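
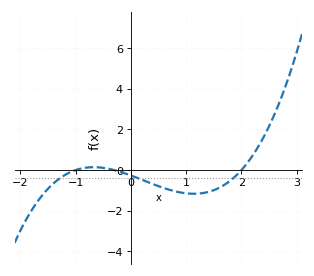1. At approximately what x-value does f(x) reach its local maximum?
-0.7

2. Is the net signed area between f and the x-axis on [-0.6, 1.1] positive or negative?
negative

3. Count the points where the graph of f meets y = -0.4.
3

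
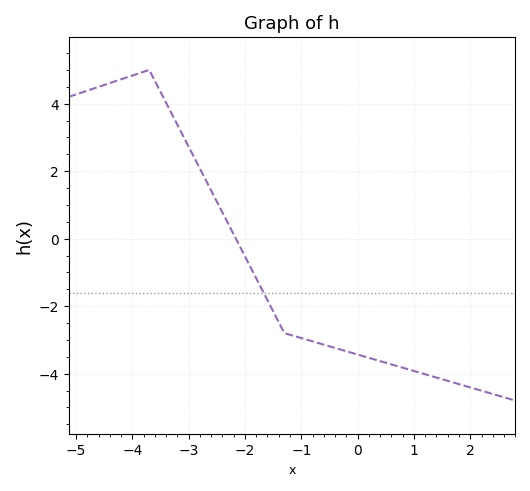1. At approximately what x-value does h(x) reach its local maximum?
-3.7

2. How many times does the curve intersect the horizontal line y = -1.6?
1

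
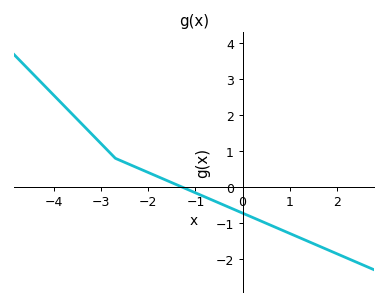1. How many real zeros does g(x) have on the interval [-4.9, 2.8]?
1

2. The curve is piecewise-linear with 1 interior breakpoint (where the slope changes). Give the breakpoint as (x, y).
(-2.7, 0.8)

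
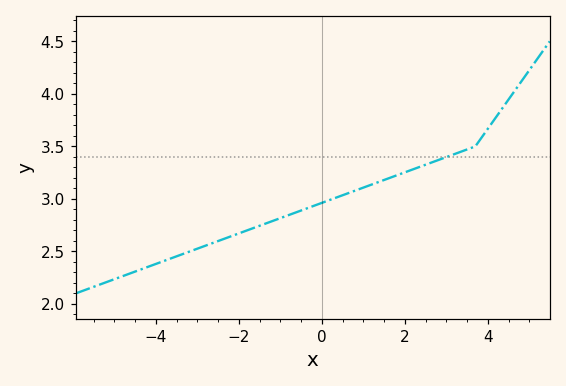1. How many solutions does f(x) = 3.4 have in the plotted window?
1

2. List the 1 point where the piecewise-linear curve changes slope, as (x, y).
(3.7, 3.5)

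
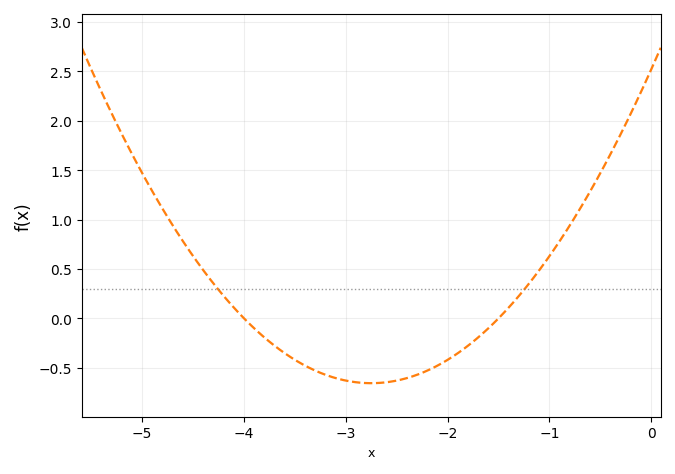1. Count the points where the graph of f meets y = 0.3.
2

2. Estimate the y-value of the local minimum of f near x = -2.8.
-0.656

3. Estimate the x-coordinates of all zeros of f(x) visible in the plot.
-4, -1.5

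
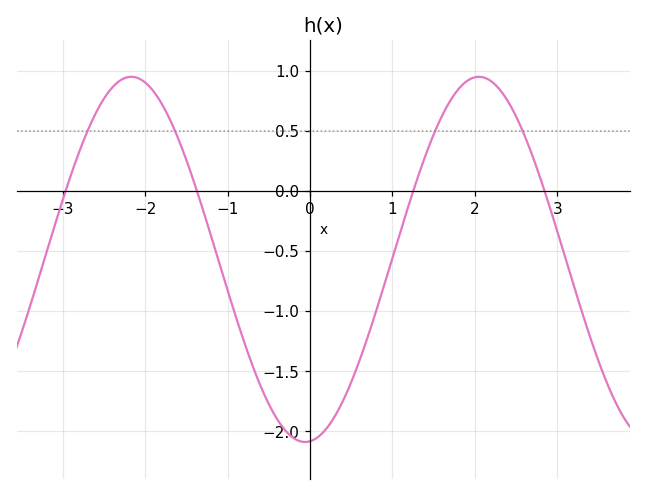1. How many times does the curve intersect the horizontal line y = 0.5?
4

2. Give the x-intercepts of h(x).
-2.96, -1.37, 1.25, 2.84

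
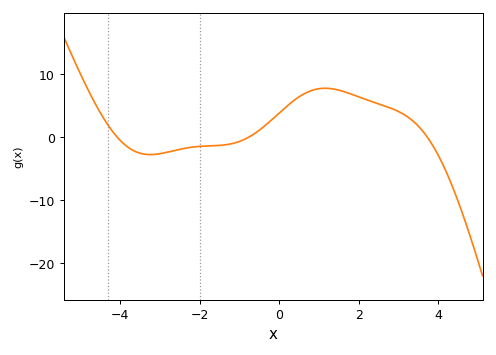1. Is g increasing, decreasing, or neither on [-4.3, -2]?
neither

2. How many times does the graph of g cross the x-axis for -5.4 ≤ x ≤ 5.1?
3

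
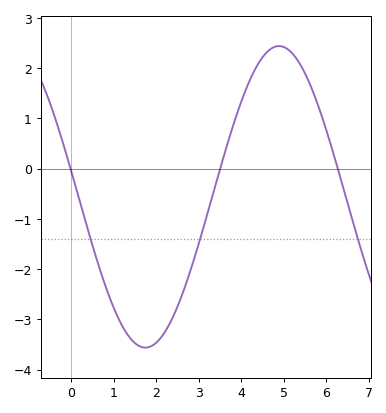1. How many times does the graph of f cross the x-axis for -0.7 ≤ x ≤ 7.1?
3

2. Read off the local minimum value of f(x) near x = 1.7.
-3.6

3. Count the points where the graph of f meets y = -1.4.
3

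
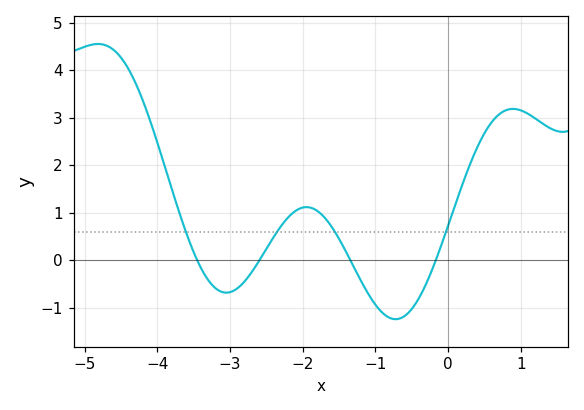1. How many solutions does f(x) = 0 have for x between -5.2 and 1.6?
4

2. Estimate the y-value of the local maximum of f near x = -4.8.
4.56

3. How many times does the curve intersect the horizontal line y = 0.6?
4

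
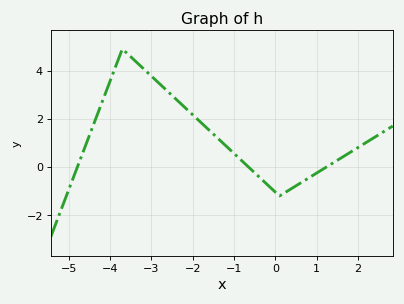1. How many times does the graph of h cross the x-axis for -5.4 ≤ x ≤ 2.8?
3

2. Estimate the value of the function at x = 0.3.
-0.988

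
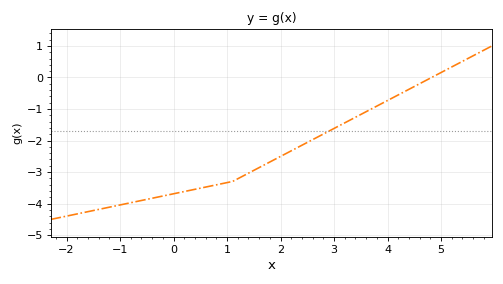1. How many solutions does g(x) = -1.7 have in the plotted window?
1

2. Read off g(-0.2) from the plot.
-3.8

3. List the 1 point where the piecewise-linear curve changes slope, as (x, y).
(1.1, -3.3)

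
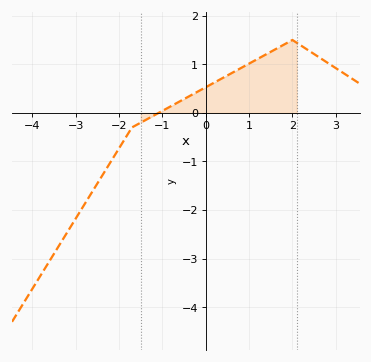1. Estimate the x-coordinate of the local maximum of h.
2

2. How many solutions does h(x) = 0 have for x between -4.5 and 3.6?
1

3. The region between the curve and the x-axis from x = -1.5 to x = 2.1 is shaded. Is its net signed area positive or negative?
positive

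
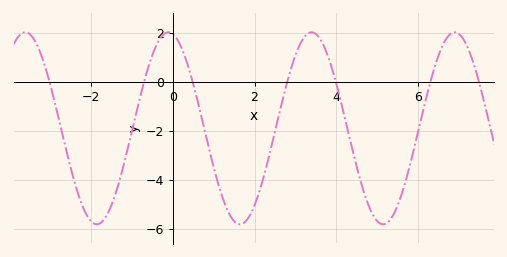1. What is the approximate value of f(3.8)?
1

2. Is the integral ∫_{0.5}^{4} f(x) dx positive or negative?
negative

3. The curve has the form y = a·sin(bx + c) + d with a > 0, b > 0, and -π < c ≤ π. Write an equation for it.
y = 3.92sin(1.8x + 1.8) - 1.89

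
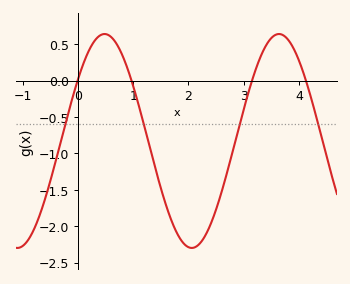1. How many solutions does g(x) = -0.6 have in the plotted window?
4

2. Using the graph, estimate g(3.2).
0.113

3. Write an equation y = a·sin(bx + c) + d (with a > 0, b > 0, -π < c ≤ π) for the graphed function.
y = 1.47sin(1.99x + 0.612) - 0.83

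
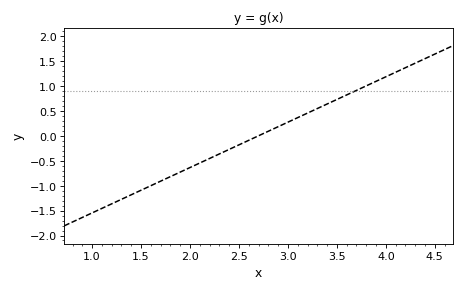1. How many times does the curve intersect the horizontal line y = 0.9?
1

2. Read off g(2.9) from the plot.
0.2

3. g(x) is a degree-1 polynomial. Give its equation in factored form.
y = 0.91(x - 2.7)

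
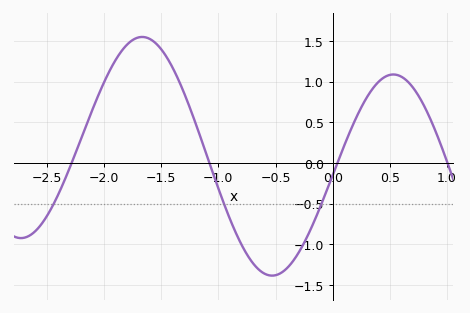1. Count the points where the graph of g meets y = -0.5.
3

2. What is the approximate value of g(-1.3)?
0.862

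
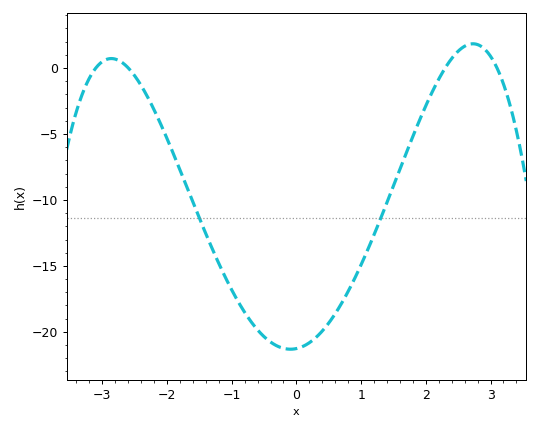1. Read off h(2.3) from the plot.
0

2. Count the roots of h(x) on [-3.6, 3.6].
4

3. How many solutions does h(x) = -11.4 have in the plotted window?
2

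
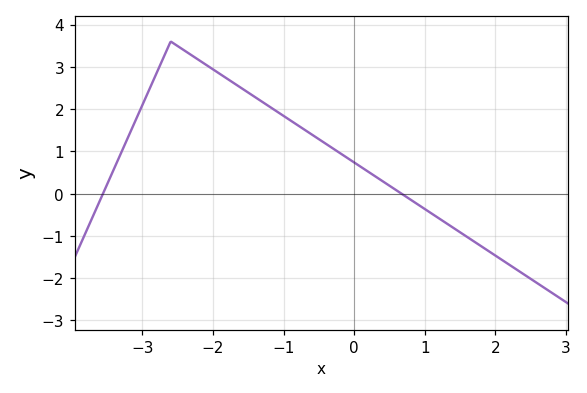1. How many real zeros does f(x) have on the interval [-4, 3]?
2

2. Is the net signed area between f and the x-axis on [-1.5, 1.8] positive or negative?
positive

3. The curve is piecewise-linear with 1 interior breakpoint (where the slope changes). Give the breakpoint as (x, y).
(-2.6, 3.6)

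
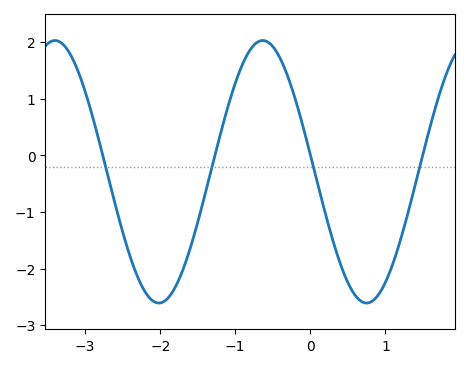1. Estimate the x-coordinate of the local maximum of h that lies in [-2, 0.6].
-0.635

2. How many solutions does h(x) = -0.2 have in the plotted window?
4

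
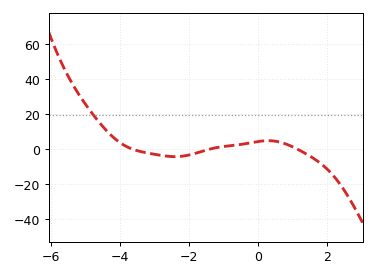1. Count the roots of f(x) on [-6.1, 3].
3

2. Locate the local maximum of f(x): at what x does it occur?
0.2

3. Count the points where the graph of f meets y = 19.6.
1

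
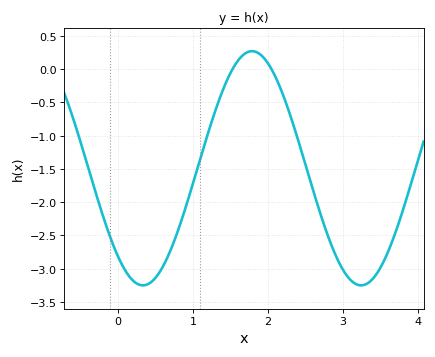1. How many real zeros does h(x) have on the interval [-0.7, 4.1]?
2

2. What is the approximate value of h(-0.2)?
-2.21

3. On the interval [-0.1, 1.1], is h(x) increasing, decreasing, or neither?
neither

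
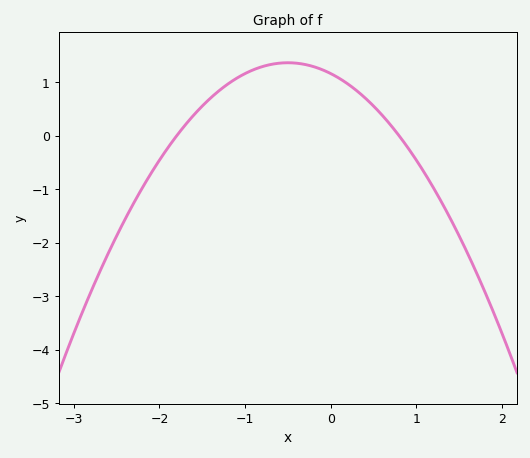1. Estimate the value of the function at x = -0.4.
1.36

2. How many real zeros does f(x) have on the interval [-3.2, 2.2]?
2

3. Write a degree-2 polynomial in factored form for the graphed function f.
y = -0.81(x + 1.8)(x - 0.8)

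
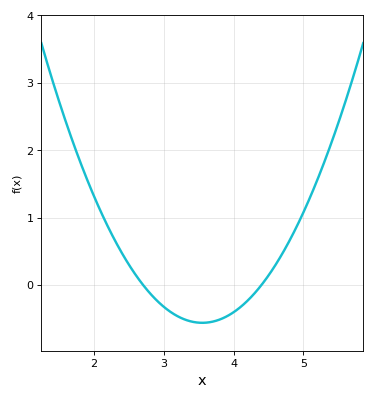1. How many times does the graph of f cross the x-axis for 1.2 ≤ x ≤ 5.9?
2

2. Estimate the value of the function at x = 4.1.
-0.328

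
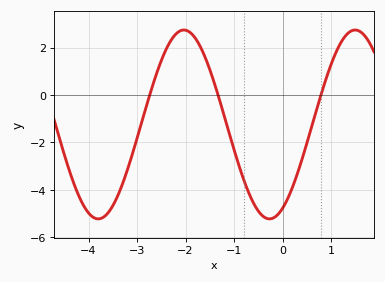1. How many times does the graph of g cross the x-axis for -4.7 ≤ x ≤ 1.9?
3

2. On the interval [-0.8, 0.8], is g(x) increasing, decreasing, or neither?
neither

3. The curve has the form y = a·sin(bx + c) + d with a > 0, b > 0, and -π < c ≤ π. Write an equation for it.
y = 3.98sin(1.78x - 1.09) - 1.24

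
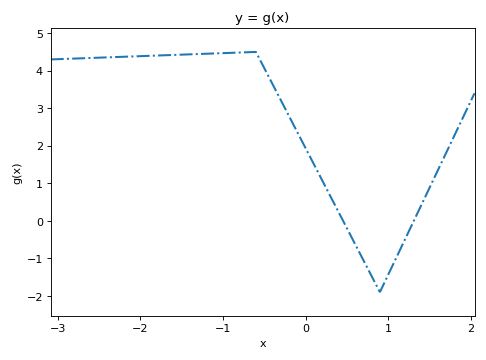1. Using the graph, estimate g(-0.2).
2.79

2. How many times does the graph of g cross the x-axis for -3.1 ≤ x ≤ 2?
2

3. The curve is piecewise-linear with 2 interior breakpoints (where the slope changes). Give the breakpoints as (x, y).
(-0.6, 4.5); (0.9, -1.9)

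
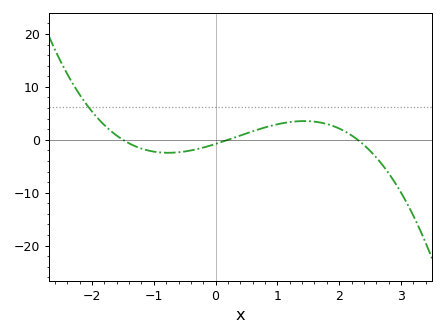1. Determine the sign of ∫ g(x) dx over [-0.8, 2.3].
positive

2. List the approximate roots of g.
-1.5, 0.2, 2.3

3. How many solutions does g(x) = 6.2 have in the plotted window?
1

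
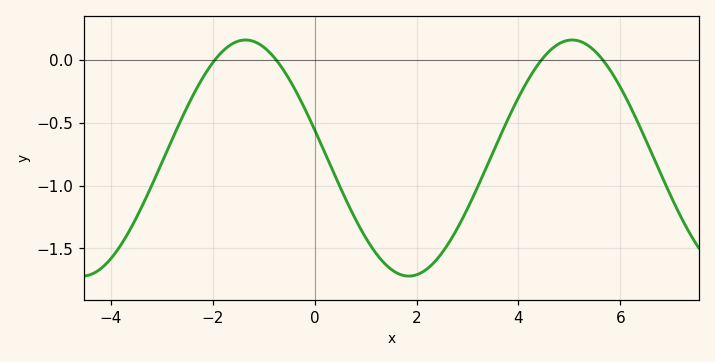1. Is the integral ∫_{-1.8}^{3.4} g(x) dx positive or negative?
negative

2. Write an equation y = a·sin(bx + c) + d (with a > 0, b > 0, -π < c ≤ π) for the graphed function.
y = 0.94sin(0.98x + 2.9) - 0.78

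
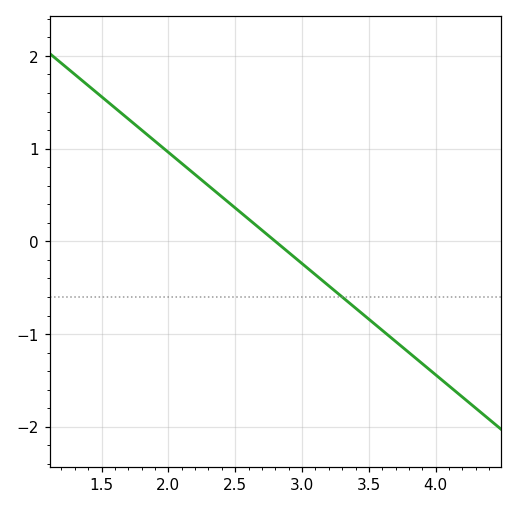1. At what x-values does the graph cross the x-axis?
2.8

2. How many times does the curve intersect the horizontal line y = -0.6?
1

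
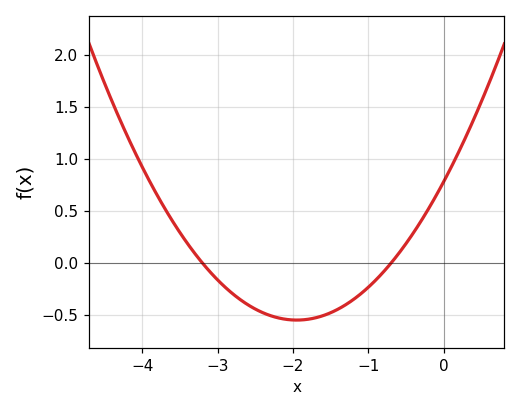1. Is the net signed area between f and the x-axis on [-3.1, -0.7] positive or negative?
negative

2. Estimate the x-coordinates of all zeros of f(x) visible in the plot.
-3.2, -0.7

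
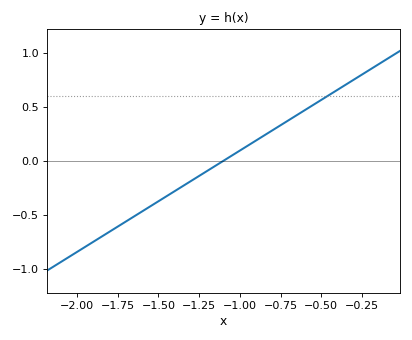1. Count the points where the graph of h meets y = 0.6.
1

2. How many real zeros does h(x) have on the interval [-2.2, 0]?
1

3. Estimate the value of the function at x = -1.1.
0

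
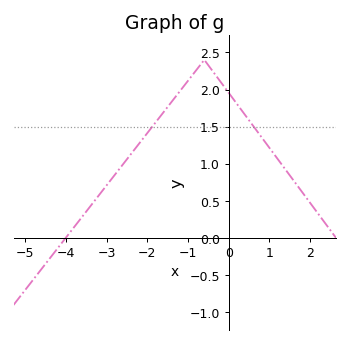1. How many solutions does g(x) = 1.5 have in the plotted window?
2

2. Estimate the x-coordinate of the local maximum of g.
-0.598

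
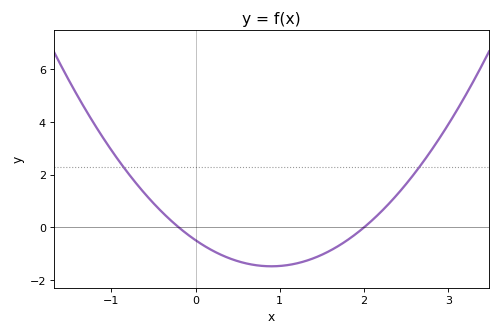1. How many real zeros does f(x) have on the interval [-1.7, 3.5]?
2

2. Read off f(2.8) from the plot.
3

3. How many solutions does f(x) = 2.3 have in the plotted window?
2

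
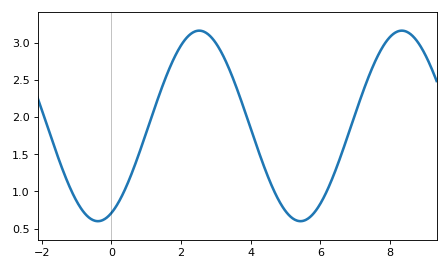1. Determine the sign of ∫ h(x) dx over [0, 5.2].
positive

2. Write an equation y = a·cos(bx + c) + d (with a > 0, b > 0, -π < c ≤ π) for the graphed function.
y = 1.28cos(1.1x - 2.7) + 1.88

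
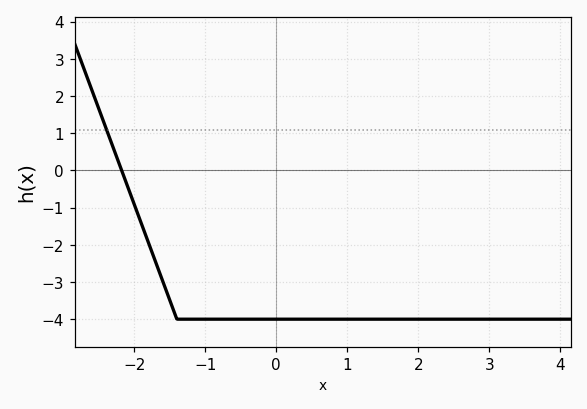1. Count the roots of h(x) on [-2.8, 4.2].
1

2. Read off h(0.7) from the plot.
-4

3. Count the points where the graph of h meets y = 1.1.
1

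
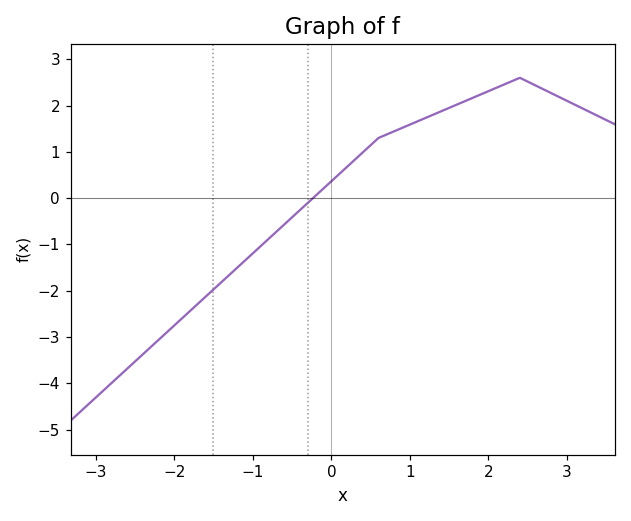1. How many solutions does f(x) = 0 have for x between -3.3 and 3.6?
1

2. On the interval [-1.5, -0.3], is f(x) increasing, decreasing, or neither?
increasing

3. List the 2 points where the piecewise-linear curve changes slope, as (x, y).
(0.6, 1.3); (2.4, 2.6)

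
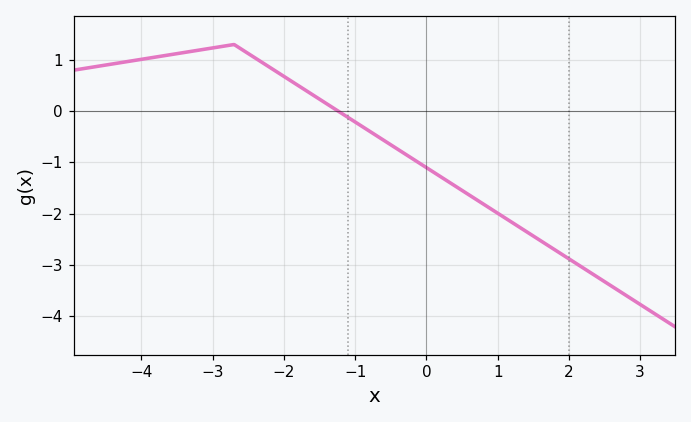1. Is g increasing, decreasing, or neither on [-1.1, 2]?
decreasing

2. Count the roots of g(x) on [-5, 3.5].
1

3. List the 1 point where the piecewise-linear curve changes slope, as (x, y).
(-2.7, 1.3)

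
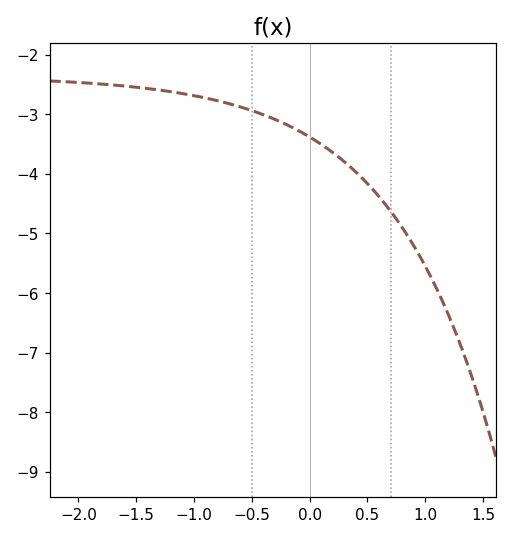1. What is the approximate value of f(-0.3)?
-3.1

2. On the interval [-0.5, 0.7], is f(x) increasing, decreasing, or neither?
decreasing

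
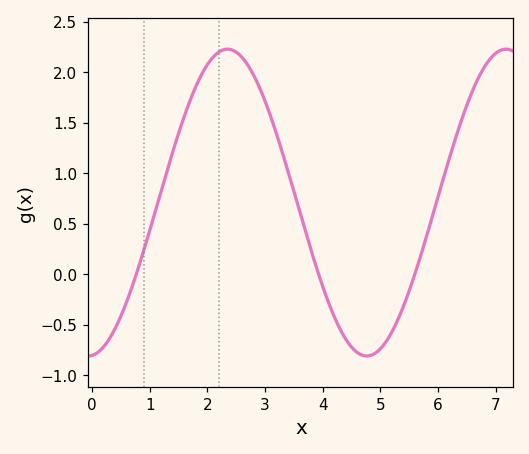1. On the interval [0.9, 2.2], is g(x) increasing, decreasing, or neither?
increasing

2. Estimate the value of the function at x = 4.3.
-0.542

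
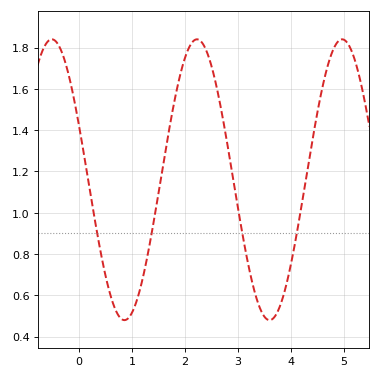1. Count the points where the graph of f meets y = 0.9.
4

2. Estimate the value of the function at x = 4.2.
1.02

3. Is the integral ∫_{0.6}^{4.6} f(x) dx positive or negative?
positive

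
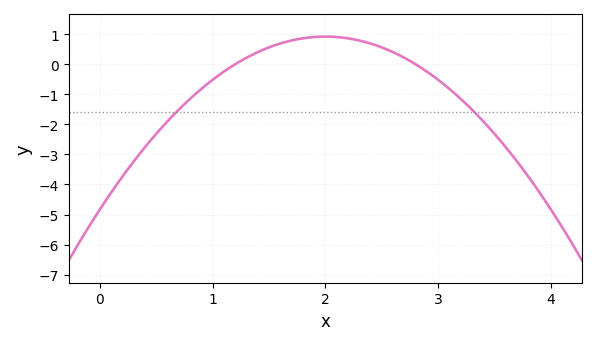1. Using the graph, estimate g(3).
-0.5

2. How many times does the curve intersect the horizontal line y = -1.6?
2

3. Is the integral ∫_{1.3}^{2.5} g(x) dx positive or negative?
positive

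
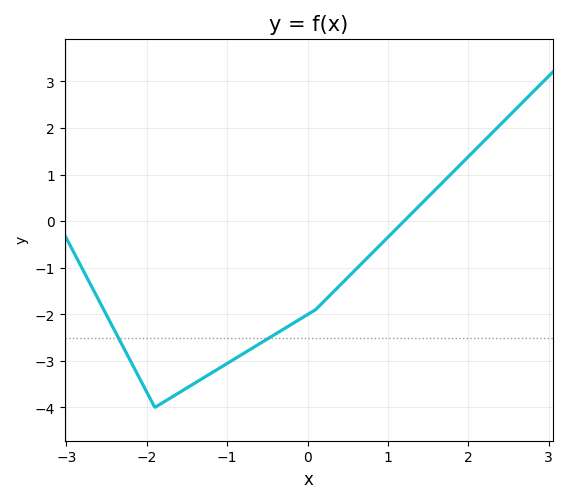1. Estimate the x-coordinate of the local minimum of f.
-1.9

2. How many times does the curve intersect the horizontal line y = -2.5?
2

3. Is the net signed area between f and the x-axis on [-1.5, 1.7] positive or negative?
negative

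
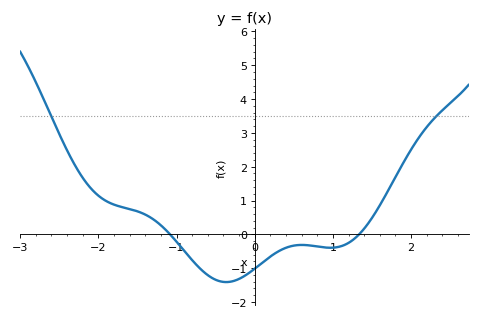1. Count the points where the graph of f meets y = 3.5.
2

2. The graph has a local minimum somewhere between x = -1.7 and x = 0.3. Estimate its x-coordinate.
-0.4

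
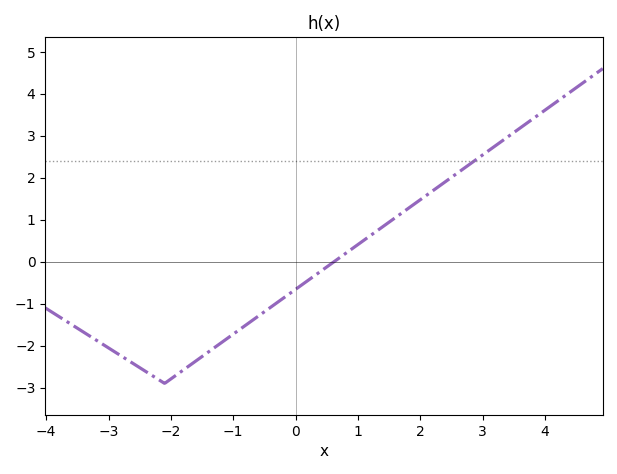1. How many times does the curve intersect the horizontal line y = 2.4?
1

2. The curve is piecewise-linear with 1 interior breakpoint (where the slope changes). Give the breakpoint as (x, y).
(-2.1, -2.9)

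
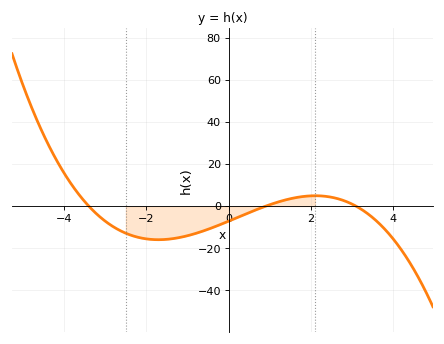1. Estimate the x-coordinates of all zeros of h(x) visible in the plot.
-3.4, 0.9, 3.1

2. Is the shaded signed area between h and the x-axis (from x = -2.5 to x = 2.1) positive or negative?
negative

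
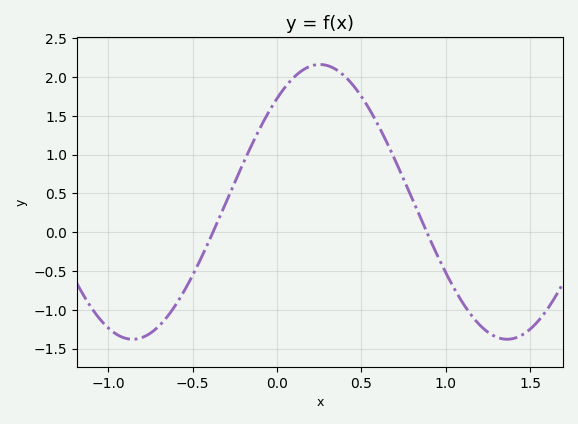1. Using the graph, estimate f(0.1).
2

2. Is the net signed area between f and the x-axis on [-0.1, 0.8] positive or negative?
positive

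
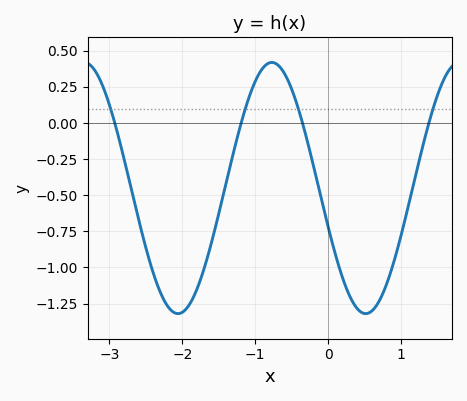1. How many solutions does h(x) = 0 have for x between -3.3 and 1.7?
4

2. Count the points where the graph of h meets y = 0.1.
4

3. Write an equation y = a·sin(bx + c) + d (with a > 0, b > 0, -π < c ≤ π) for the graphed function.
y = 0.87sin(2.4x - 2.8) - 0.45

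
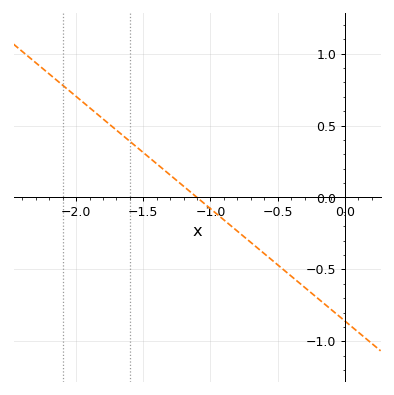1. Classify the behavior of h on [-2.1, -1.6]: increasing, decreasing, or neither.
decreasing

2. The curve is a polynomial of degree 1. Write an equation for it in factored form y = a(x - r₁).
y = -0.78(x + 1.1)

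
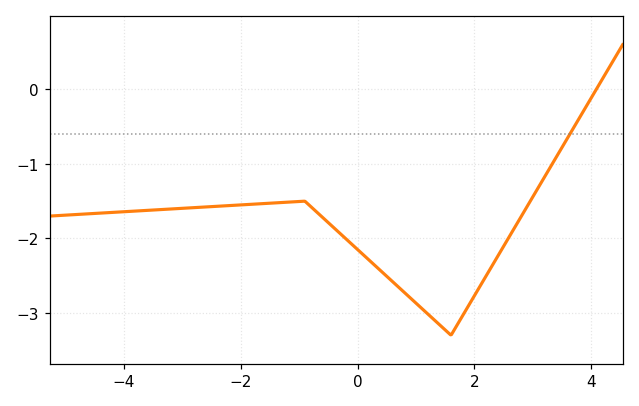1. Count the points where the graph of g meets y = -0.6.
1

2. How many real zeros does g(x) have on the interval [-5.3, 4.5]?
1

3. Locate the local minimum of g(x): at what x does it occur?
1.6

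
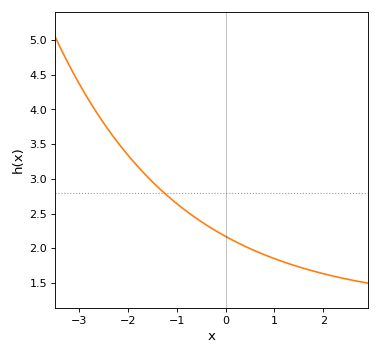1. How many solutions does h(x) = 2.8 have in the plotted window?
1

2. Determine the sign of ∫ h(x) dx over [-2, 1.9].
positive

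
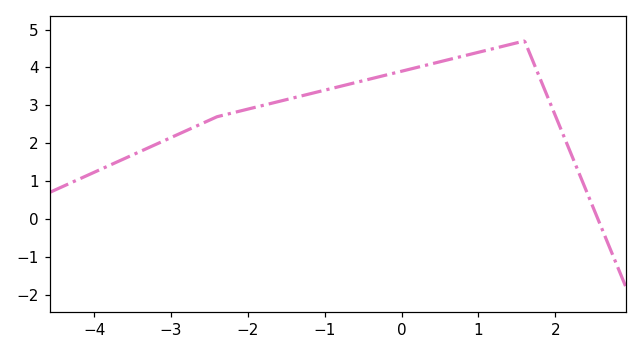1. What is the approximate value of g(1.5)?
4.65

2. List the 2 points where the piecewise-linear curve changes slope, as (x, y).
(-2.4, 2.7); (1.6, 4.7)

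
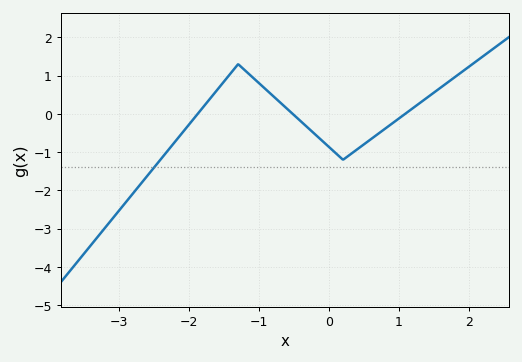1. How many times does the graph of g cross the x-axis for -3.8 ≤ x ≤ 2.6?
3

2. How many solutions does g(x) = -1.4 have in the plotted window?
1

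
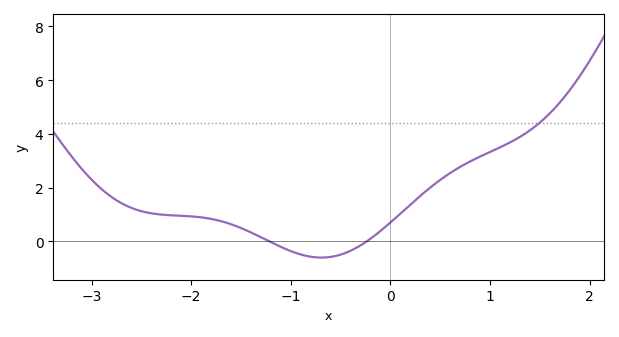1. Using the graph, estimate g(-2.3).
1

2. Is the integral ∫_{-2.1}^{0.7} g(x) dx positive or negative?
positive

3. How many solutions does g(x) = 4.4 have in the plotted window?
1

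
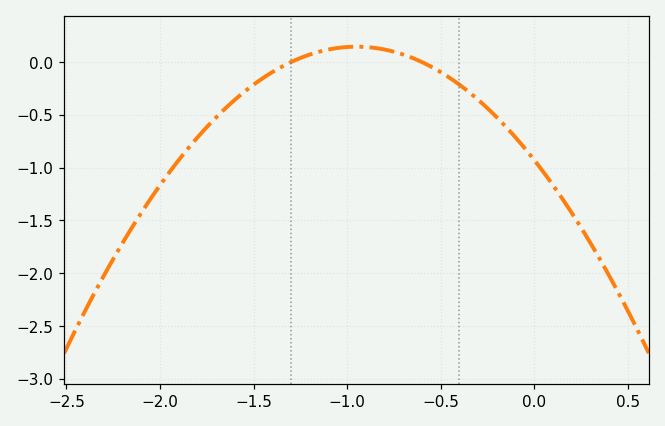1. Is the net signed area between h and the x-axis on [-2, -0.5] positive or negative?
negative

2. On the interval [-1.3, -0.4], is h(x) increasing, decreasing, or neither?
neither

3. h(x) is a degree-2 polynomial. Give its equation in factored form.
y = -1.19(x + 1.3)(x + 0.6)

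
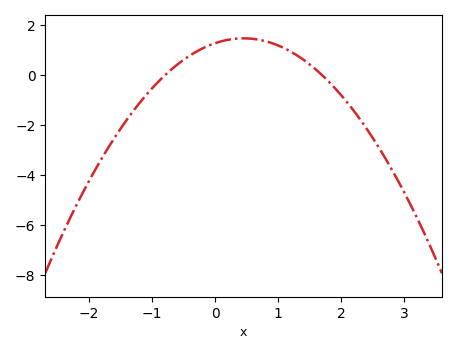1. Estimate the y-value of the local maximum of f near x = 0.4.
1.48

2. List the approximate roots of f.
-0.8, 1.7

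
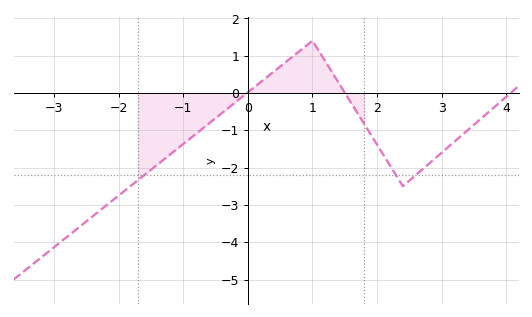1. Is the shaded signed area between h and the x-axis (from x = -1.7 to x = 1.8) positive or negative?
negative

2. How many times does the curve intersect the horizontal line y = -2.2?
3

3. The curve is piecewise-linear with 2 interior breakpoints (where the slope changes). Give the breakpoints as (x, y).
(1, 1.4); (2.4, -2.5)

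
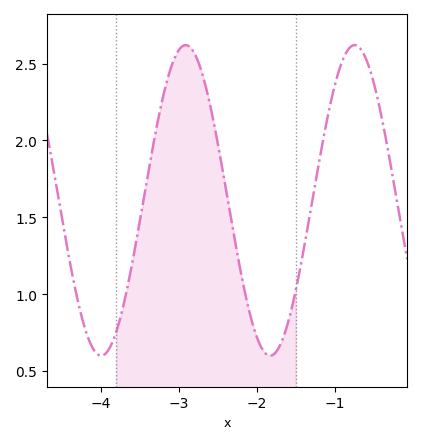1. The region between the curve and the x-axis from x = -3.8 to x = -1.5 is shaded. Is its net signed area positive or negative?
positive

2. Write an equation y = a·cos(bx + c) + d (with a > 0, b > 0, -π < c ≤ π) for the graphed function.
y = 1.01cos(2.9x + 2.2) + 1.61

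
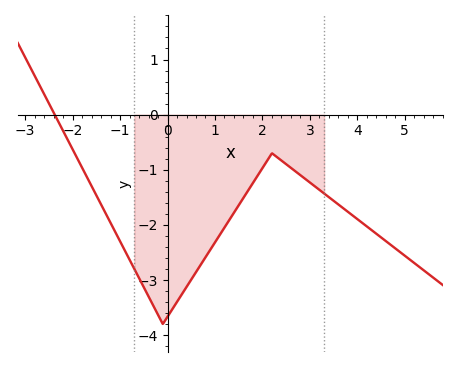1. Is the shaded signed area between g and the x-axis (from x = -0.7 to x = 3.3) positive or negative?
negative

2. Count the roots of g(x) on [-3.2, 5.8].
1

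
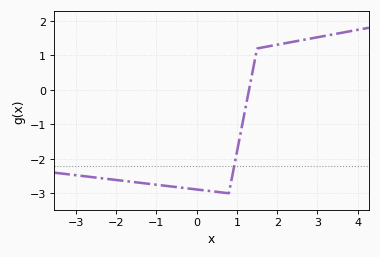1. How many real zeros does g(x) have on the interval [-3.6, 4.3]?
1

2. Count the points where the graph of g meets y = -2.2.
1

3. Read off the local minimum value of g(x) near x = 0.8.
-3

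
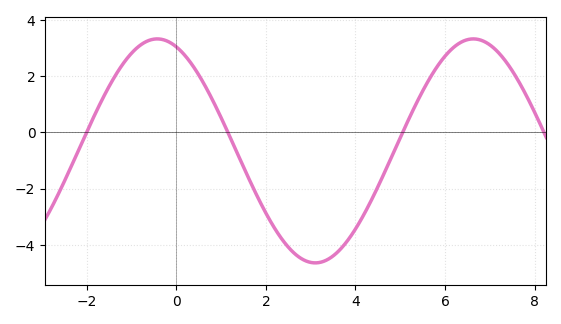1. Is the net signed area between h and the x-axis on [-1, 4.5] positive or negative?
negative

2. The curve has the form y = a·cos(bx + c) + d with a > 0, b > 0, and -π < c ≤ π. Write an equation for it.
y = 3.99cos(0.89x + 0.38) - 0.66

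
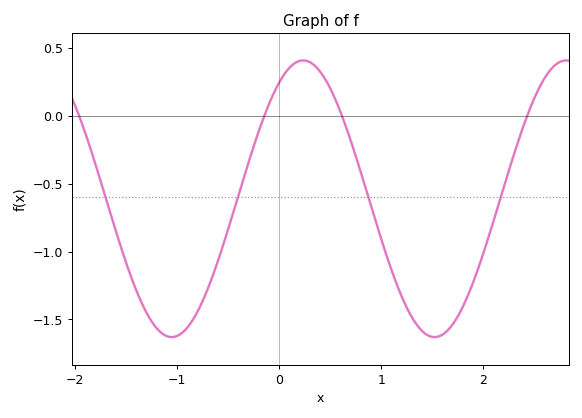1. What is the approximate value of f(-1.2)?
-1.57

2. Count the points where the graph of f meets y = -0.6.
4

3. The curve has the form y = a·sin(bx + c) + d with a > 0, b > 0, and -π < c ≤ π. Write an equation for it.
y = 1.02sin(2.44x + 1) - 0.61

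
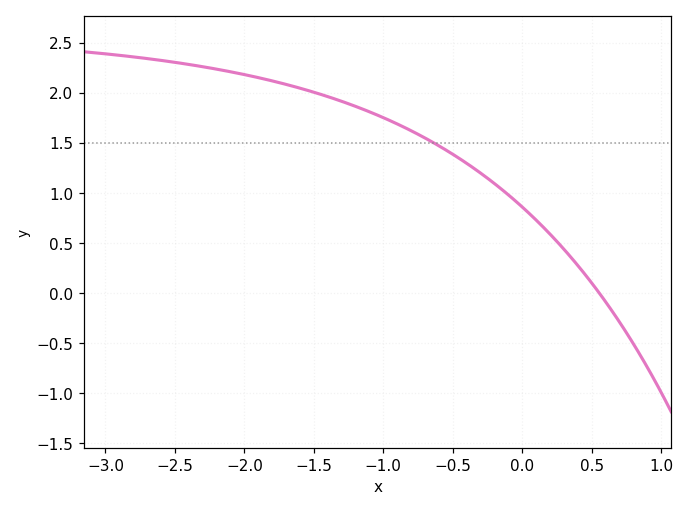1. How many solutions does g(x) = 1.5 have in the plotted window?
1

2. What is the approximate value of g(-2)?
2.2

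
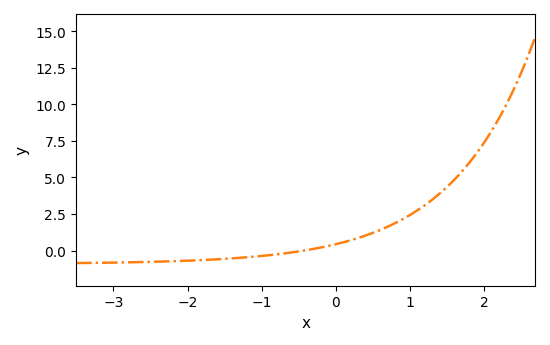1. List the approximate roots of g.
-0.4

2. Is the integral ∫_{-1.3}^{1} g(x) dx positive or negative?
positive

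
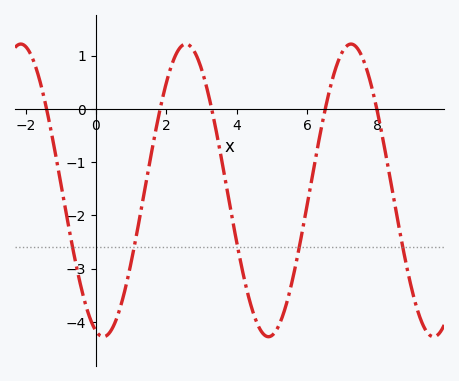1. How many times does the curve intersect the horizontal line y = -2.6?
5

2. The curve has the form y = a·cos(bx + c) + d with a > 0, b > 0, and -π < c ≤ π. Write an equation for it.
y = 2.75cos(1.3x + 2.9) - 1.53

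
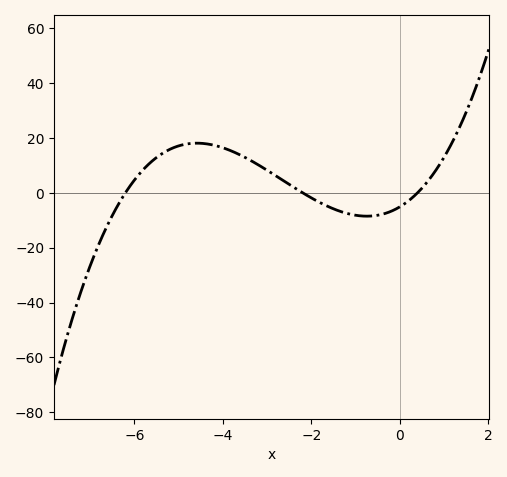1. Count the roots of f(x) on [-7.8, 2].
3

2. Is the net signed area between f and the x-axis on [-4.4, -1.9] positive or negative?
positive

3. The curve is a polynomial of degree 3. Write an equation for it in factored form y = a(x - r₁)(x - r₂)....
y = 0.94(x + 6.2)(x + 2.2)(x - 0.4)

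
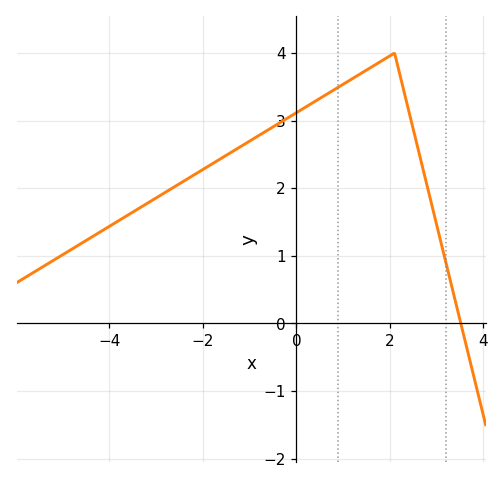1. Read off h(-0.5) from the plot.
2.9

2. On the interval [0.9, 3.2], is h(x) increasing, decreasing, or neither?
neither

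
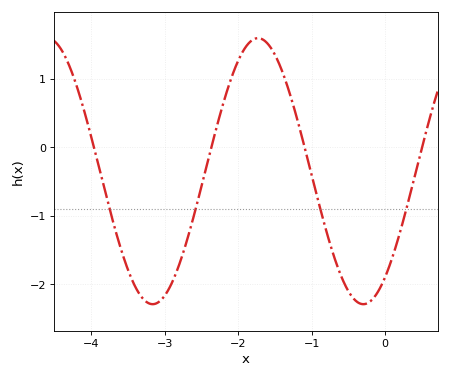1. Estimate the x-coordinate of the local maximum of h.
-1.7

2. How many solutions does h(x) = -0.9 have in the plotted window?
4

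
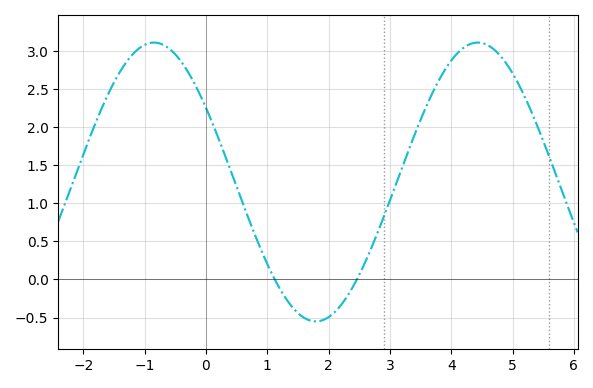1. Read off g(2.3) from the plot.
-0.226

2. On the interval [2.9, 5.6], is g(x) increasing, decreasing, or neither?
neither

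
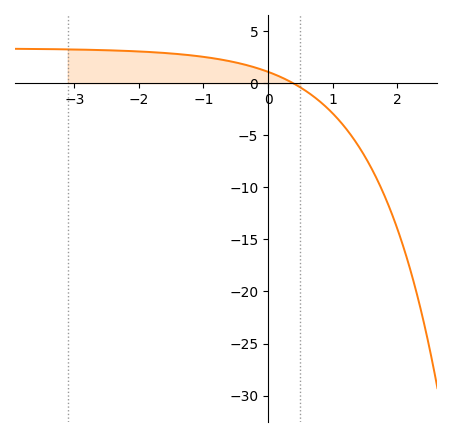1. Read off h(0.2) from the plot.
0.5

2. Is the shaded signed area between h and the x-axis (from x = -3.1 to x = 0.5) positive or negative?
positive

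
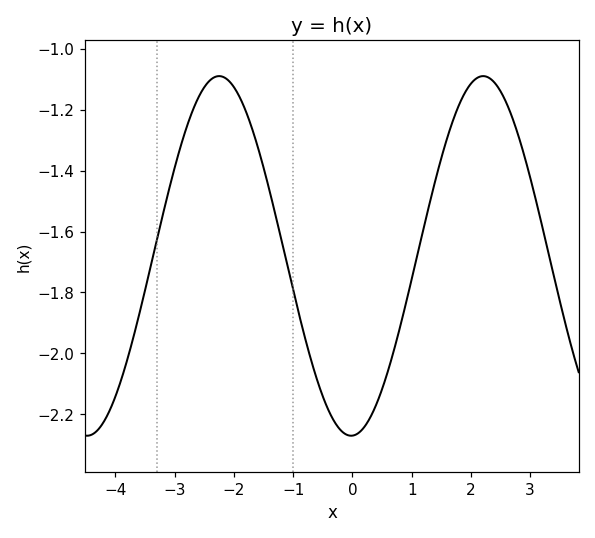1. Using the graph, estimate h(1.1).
-1.68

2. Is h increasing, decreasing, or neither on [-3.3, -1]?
neither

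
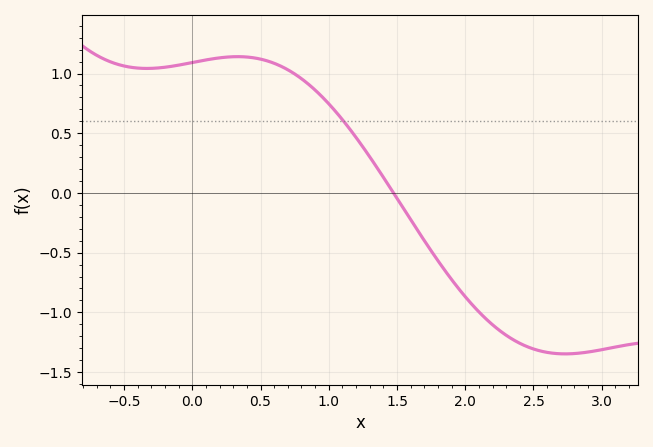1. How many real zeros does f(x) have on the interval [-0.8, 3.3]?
1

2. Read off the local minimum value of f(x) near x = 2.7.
-1.35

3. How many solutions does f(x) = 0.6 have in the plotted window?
1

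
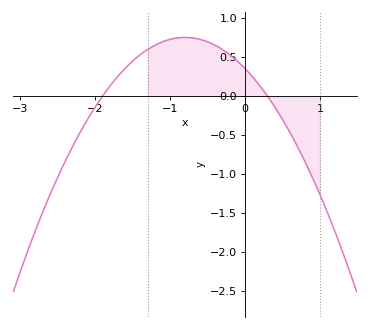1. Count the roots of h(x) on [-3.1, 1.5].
2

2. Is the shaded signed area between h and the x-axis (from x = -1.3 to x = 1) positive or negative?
positive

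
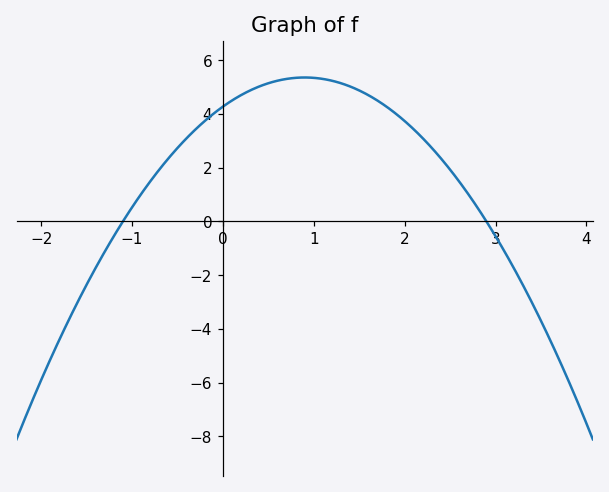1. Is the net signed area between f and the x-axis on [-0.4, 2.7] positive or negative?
positive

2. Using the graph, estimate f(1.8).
4.2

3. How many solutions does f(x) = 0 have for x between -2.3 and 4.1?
2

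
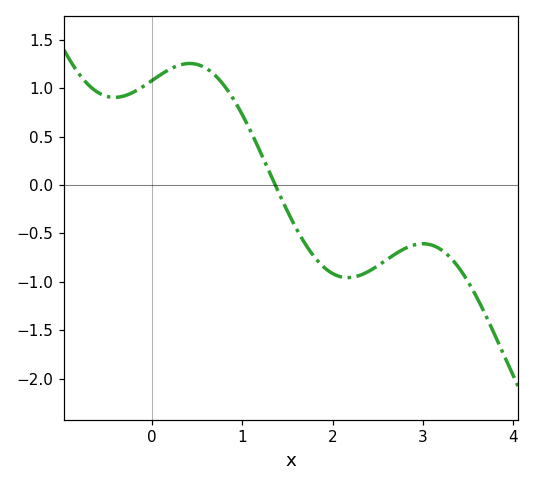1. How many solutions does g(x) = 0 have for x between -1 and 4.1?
1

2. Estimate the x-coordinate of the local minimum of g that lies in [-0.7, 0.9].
-0.4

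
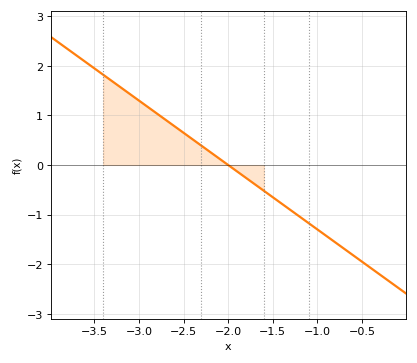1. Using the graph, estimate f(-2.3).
0.4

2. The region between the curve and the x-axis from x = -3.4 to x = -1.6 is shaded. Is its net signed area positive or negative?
positive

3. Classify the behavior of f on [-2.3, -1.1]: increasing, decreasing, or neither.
decreasing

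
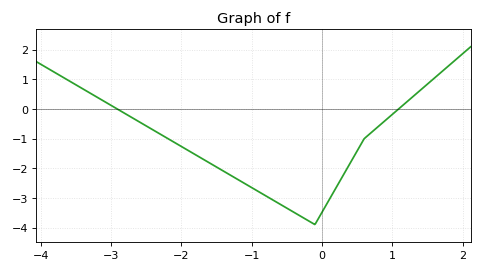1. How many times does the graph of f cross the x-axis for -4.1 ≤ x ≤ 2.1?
2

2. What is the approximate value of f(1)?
-0.2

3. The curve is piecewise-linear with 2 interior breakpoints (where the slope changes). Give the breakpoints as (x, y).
(-0.1, -3.9); (0.6, -1)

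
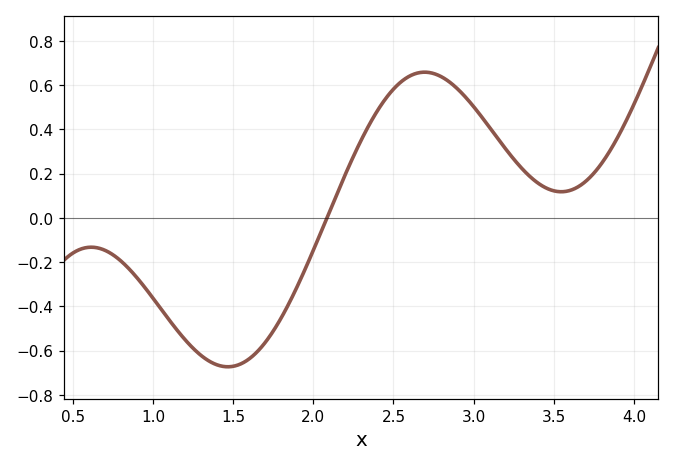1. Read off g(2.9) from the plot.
0.58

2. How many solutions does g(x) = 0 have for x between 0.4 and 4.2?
1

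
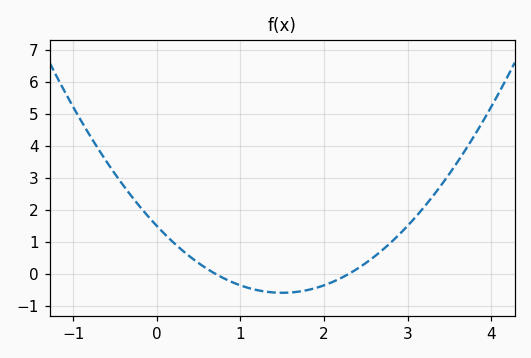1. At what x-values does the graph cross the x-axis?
0.7, 2.3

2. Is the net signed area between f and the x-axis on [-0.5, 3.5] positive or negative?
positive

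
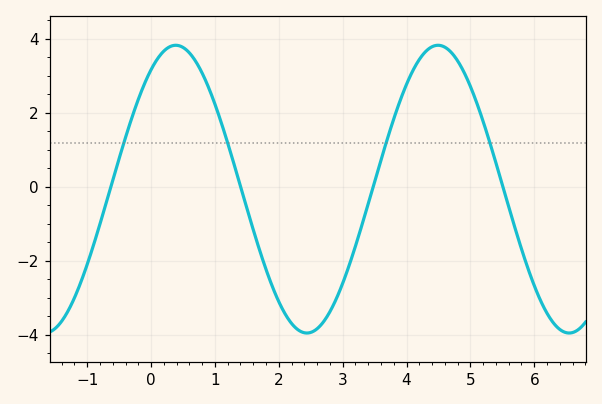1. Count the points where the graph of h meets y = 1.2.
4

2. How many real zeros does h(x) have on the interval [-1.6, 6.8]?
4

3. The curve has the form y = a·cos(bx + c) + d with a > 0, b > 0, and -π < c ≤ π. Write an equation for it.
y = 3.89cos(1.5x - 0.59) - 0.06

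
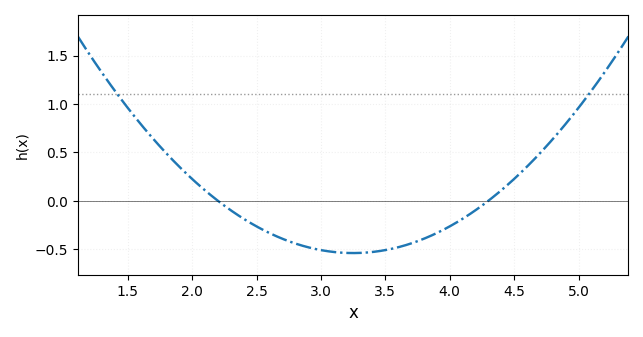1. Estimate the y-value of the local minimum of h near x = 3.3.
-0.55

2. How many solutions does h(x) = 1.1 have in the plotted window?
2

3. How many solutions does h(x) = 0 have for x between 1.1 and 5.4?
2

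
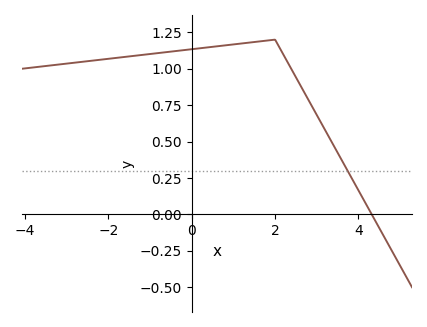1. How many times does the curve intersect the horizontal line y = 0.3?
1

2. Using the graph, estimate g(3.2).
0.579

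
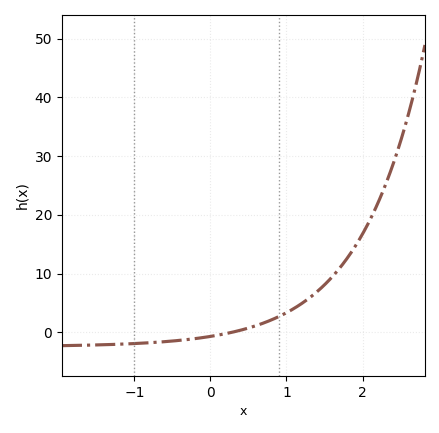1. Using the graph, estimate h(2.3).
25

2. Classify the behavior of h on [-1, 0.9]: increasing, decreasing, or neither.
increasing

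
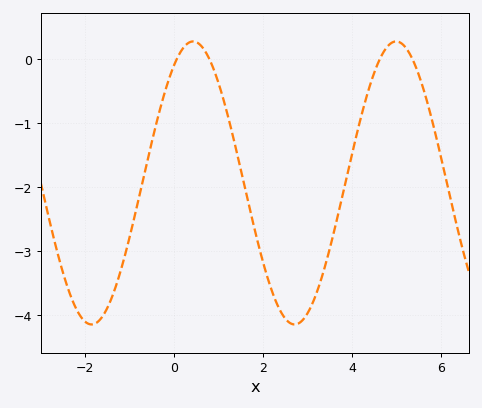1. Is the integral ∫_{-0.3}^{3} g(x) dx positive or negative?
negative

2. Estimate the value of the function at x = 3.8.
-2.08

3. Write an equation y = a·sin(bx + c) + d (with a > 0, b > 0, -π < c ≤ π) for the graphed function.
y = 2.21sin(1.38x + 0.972) - 1.93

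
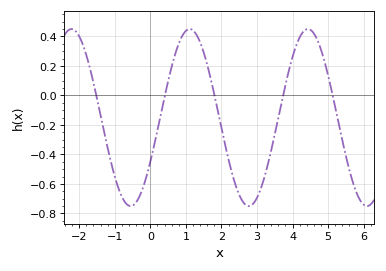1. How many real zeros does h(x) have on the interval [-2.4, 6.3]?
5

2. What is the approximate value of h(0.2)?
-0.24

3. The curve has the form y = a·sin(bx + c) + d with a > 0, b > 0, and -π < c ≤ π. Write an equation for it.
y = 0.6sin(1.9x - 0.52) - 0.15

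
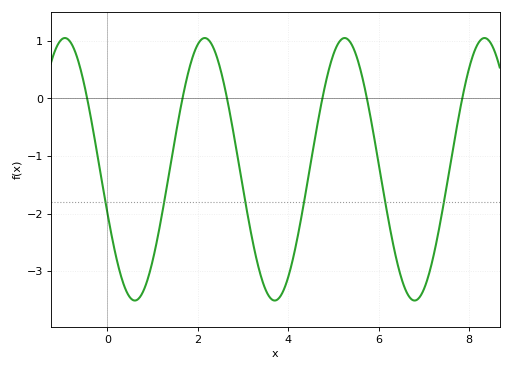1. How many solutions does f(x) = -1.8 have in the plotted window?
6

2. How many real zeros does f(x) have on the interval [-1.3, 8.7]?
6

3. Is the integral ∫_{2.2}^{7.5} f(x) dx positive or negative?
negative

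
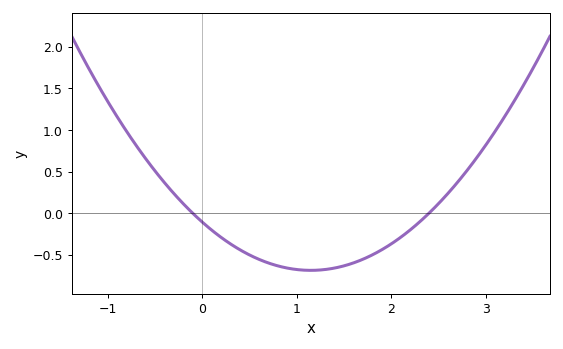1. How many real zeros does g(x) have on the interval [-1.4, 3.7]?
2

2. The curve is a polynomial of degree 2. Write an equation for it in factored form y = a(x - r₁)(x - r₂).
y = 0.44(x + 0.1)(x - 2.4)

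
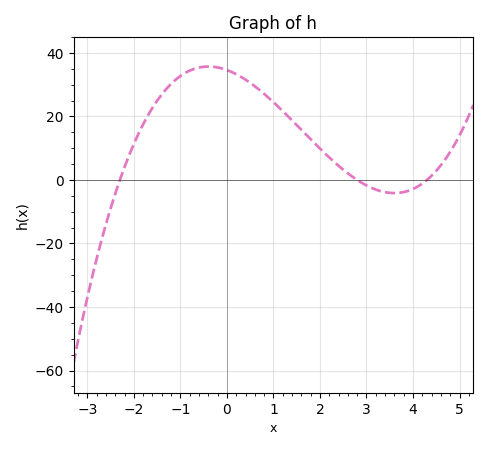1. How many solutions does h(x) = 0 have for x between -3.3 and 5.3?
3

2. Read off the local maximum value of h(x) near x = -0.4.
36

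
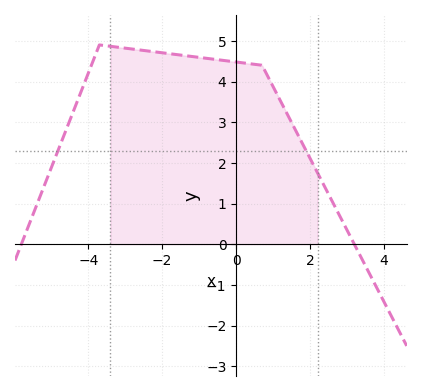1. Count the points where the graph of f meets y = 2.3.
2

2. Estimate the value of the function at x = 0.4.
4.43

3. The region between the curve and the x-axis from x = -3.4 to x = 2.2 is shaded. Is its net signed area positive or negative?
positive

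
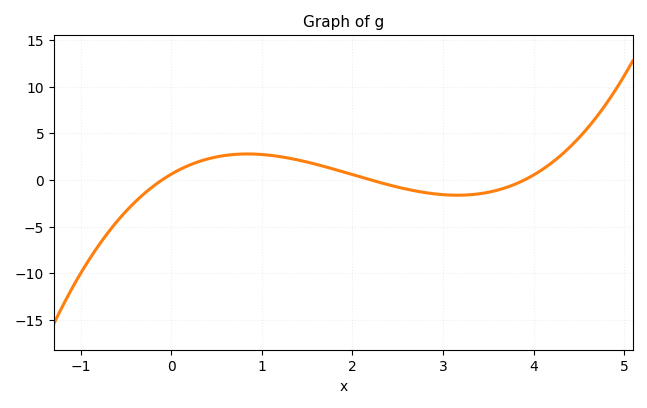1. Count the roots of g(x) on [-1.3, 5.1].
3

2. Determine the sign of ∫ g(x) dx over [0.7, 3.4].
positive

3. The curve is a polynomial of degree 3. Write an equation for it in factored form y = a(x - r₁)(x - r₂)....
y = 0.71(x + 0.1)(x - 2.2)(x - 3.9)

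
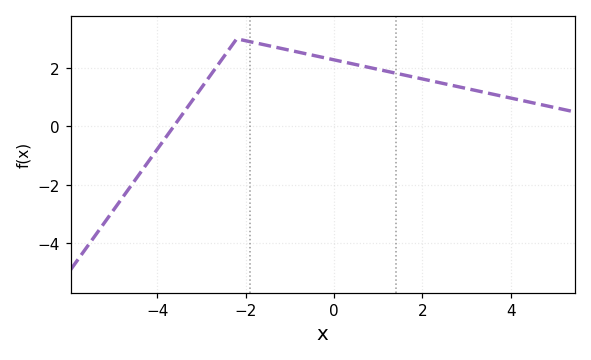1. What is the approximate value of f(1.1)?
1.92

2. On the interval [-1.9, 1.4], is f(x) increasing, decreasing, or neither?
decreasing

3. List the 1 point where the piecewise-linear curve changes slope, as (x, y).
(-2.2, 3)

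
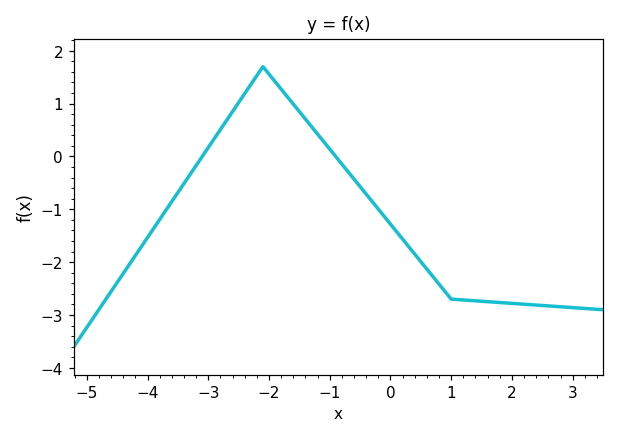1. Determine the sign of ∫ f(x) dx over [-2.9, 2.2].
negative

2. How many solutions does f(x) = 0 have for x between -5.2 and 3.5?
2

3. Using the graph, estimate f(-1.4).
0.7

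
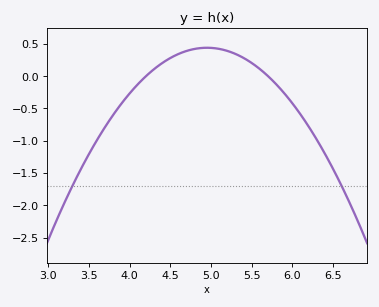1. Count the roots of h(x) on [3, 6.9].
2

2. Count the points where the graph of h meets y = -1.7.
2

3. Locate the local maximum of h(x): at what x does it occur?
4.95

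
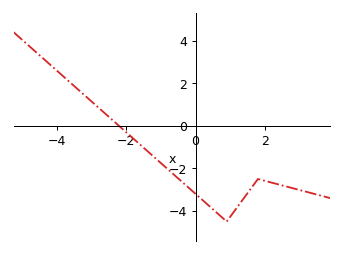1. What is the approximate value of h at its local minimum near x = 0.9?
-4.5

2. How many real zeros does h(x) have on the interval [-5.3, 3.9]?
1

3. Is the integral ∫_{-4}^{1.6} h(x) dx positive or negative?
negative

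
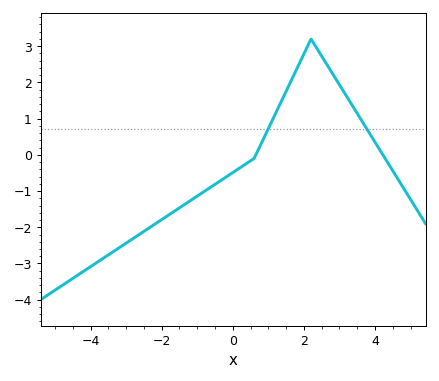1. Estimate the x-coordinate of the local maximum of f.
2.2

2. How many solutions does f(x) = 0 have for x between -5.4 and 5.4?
2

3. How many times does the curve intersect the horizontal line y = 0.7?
2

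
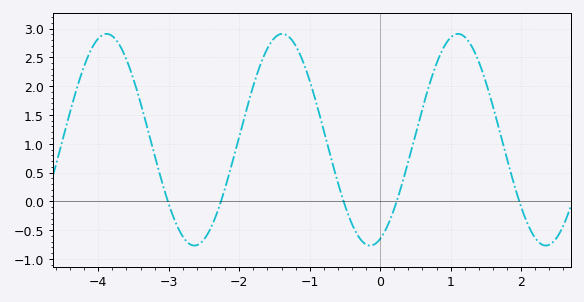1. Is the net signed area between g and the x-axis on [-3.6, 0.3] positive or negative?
positive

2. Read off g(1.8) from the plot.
0.75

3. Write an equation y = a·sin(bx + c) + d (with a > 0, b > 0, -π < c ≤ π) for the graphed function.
y = 1.84sin(2.5x - 1.2) + 1.07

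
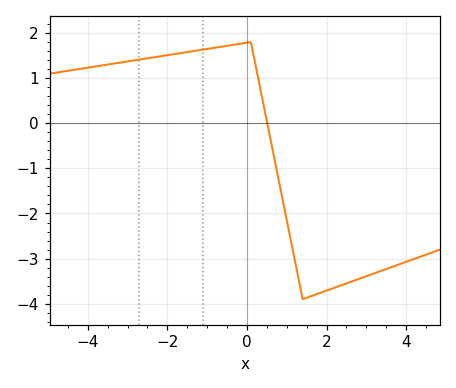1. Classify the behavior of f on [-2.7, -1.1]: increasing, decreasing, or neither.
increasing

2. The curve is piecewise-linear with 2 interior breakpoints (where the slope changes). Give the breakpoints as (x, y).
(0.1, 1.8); (1.4, -3.9)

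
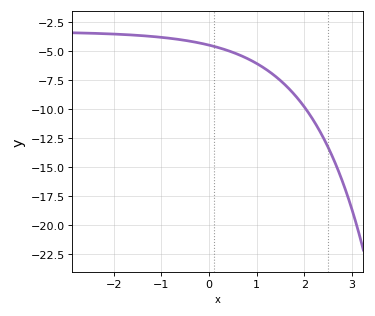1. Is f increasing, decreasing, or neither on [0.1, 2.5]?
decreasing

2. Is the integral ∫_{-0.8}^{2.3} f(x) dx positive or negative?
negative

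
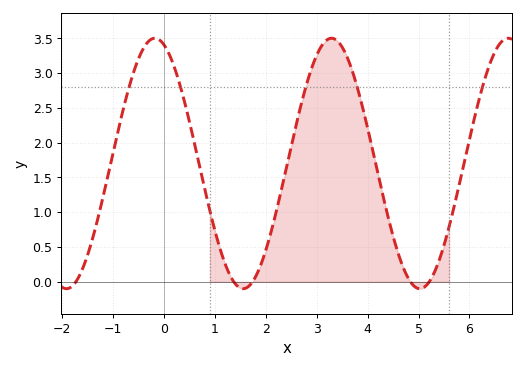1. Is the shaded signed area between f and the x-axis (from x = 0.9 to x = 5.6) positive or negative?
positive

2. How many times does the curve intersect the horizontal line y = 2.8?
5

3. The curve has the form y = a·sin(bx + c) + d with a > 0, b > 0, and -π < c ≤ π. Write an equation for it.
y = 1.8sin(1.8x + 1.9) + 1.7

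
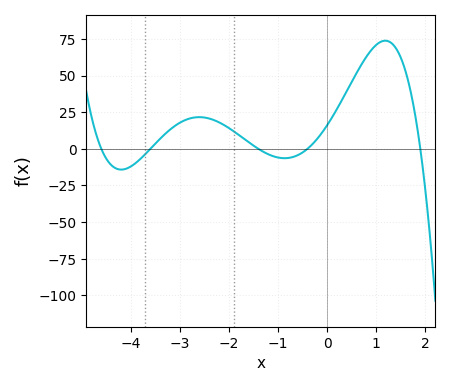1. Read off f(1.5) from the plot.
60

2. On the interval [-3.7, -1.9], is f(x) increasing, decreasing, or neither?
neither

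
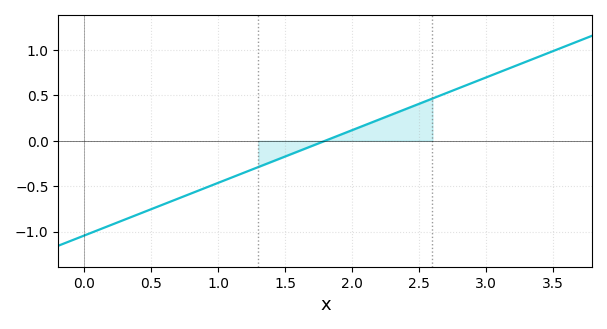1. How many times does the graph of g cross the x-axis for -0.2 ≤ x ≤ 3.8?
1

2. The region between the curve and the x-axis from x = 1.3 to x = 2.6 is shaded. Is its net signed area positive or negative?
positive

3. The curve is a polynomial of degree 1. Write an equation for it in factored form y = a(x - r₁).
y = 0.58(x - 1.8)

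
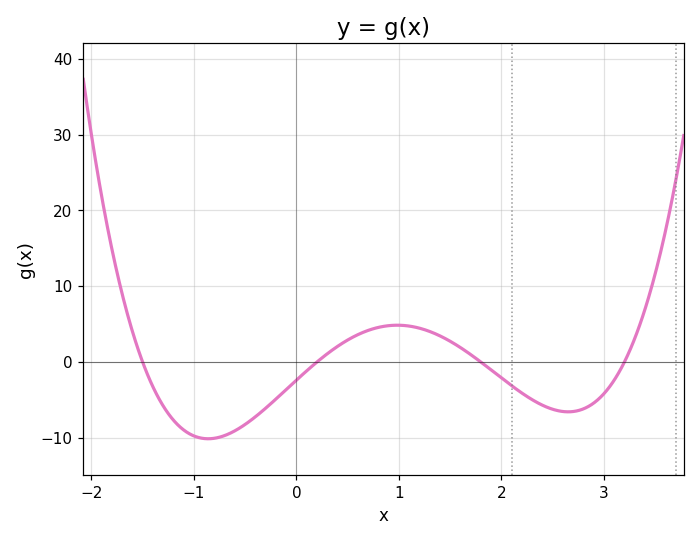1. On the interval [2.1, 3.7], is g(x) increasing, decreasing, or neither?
neither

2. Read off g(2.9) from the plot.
-5.41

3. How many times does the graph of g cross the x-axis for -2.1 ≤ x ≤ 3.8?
4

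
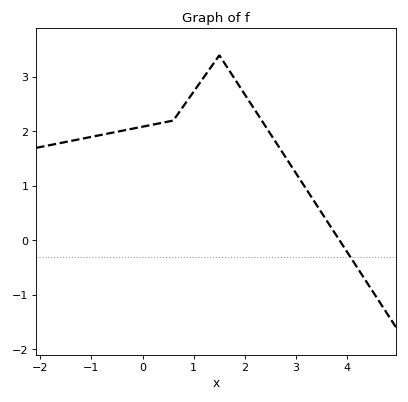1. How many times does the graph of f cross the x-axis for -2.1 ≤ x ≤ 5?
1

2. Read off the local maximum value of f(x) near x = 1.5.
3.4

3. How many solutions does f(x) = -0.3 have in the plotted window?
1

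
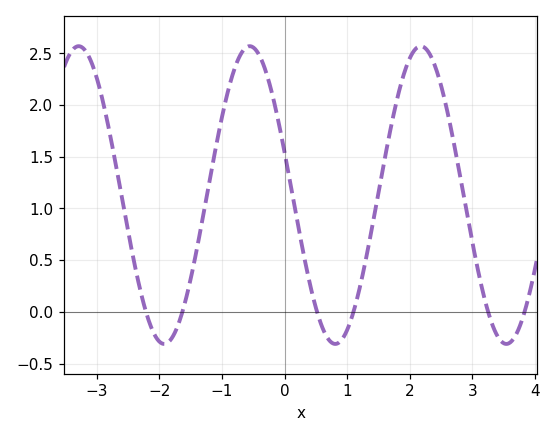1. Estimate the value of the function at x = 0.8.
-0.3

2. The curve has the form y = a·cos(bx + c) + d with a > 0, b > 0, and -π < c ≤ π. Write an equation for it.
y = 1.44cos(2.3x + 1.3) + 1.13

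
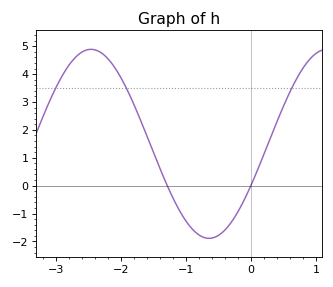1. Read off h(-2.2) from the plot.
4.54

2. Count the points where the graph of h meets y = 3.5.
3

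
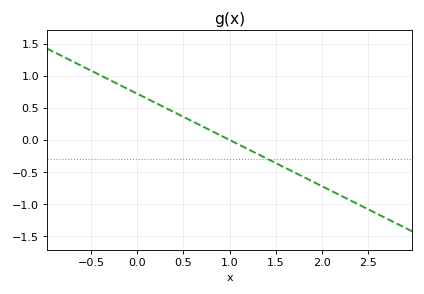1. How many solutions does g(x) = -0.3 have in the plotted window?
1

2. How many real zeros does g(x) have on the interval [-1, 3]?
1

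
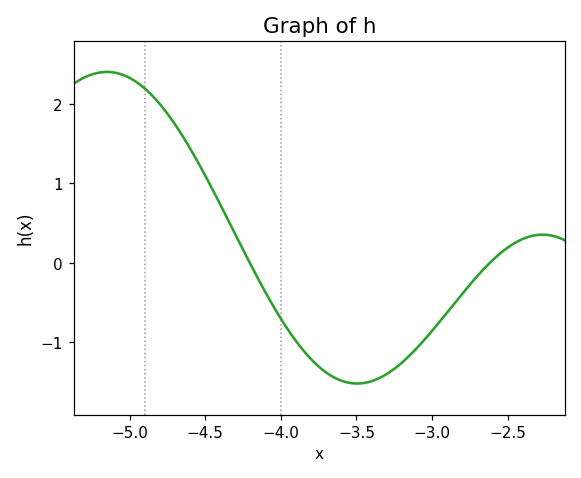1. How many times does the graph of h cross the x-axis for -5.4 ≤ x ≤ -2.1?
2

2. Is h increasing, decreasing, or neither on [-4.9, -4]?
decreasing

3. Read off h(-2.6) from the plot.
0.033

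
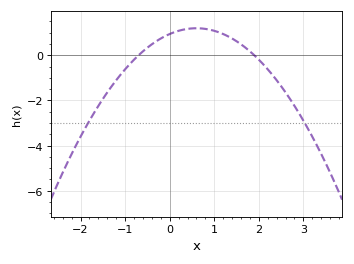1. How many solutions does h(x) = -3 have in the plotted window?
2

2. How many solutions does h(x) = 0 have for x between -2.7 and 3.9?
2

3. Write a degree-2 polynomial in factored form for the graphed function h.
y = -0.71(x + 0.7)(x - 1.9)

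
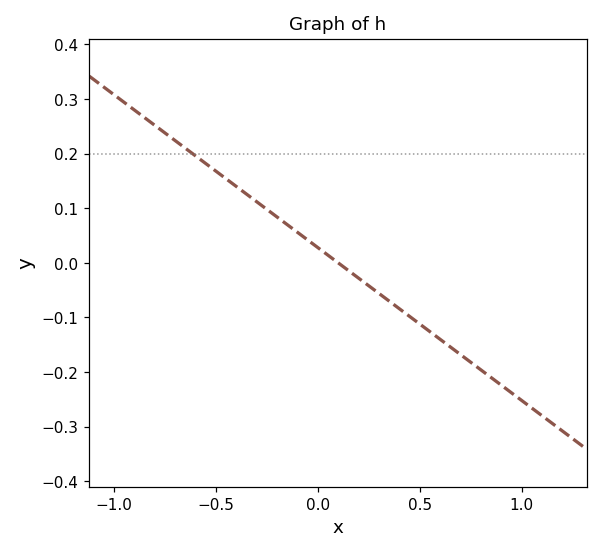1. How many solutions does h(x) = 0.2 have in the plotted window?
1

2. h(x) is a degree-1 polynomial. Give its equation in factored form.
y = -0.28(x - 0.1)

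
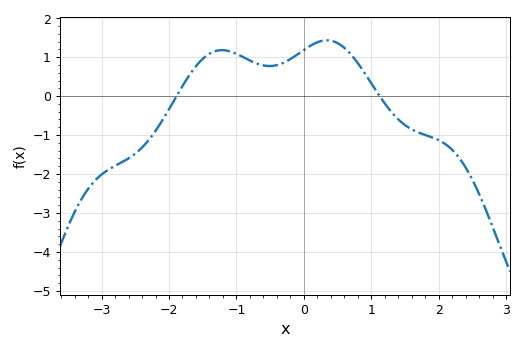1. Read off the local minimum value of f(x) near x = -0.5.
0.8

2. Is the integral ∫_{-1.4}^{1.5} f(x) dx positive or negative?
positive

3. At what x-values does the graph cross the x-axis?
-1.9, 1.1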